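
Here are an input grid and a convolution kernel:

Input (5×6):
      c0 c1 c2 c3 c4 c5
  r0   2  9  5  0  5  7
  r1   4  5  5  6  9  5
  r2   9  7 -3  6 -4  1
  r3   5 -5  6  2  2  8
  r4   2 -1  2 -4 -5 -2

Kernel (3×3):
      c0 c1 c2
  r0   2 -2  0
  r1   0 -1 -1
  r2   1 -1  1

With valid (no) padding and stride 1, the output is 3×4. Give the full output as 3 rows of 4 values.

-25 13 -18 -13
10 -12 2 5
8 5 -21 9

Output[0,0]: The receptive field on the input at this output position is [2 9 5 / 4 5 5 / 9 7 -3]. Elementwise product with the kernel and sum: 2·2 + 9·-2 + 5·-1 + 5·-1 + 9·1 + 7·-1 + -3·1.
Output[0,1]: The receptive field on the input at this output position is [9 5 0 / 5 5 6 / 7 -3 6]. Elementwise product with the kernel and sum: 9·2 + 5·-2 + 5·-1 + 6·-1 + 7·1 + -3·-1 + 6·1.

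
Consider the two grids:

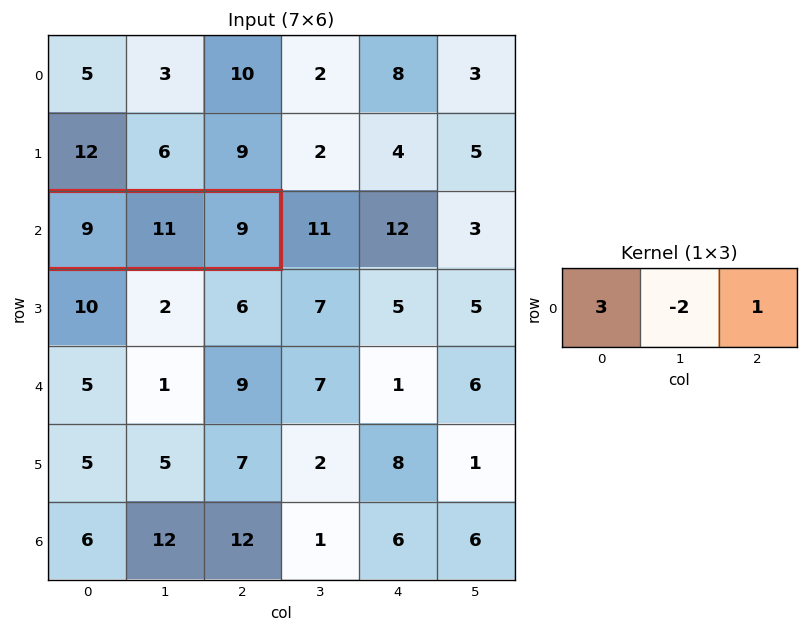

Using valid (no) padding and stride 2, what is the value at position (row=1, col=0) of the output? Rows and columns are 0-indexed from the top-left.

14

The receptive field on the input at this output position is [9 11 9]. Elementwise product with the kernel and sum: 9·3 + 11·-2 + 9·1.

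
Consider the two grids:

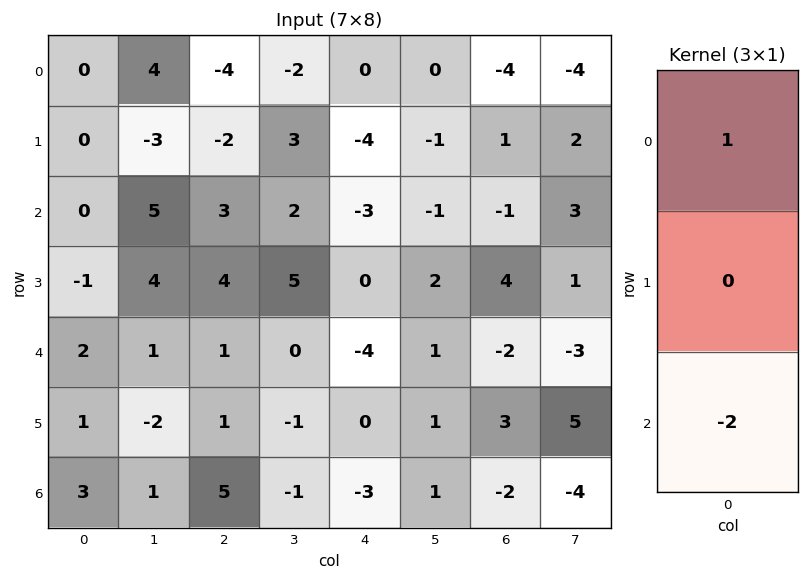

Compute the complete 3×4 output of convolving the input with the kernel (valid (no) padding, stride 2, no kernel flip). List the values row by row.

0 -10 6 -2
-4 1 5 3
-4 -9 2 2

Output[0,0]: The receptive field on the input at this output position is [0 / 0 / 0]. Elementwise product with the kernel and sum: 0·1 + 0·-2.
Output[0,1]: The receptive field on the input at this output position is [-4 / -2 / 3]. Elementwise product with the kernel and sum: -4·1 + 3·-2.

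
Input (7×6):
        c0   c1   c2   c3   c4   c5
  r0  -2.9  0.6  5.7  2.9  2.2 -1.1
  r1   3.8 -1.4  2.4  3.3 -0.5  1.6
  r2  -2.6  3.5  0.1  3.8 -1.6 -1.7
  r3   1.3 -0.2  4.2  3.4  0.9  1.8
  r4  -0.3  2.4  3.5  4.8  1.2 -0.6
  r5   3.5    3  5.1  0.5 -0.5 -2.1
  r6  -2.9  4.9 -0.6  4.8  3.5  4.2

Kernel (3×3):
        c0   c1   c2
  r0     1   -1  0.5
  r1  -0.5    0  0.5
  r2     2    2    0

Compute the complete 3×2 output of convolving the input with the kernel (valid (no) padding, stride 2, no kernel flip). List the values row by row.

Output[0,0]: The receptive field on the input at this output position is [-2.9 0.6 5.7 / 3.8 -1.4 2.4 / -2.6 3.5 0.1]. Elementwise product with the kernel and sum: -2.9·1 + 0.6·-1 + 5.7·0.5 + 3.8·-0.5 + 2.4·0.5 + -2.6·2 + 3.5·2.

0.45 10.25
-0.4 10.45
3.85 4.9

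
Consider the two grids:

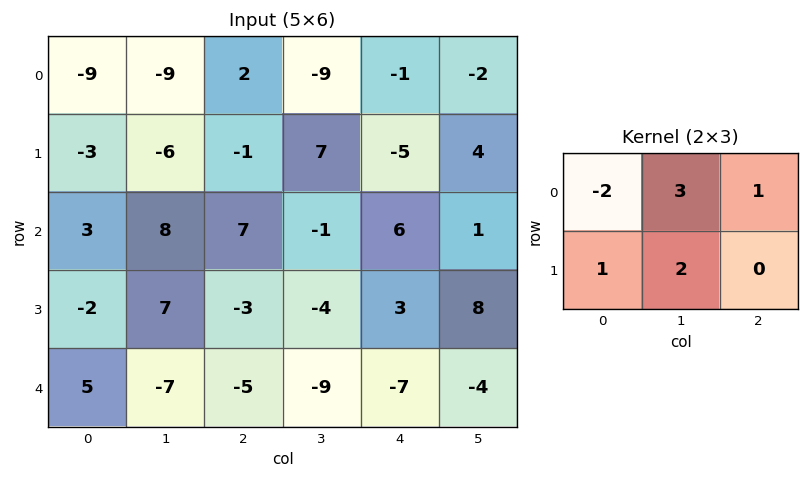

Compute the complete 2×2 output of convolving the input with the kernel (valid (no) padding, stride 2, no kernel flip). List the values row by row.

Output[0,0]: The receptive field on the input at this output position is [-9 -9 2 / -3 -6 -1]. Elementwise product with the kernel and sum: -9·-2 + -9·3 + 2·1 + -3·1 + -6·2.
Output[0,1]: The receptive field on the input at this output position is [2 -9 -1 / -1 7 -5]. Elementwise product with the kernel and sum: 2·-2 + -9·3 + -1·1 + -1·1 + 7·2.

-22 -19
37 -22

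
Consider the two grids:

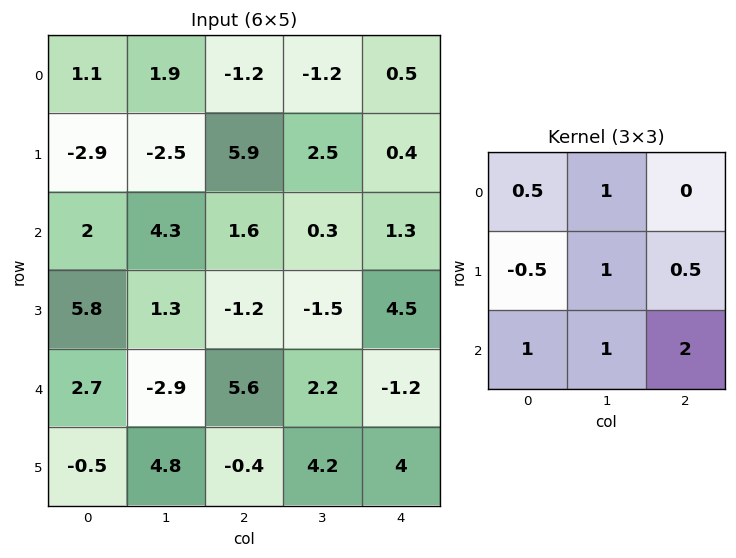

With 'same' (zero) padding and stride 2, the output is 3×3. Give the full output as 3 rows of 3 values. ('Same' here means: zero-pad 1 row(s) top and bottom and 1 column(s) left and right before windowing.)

Output[0,0]: The receptive field on the zero-padded input at this output position is [0 0 0 / 0 1.1 1.9 / 0 -2.9 -2.5]. Elementwise product with the kernel and sum: 0·0.5 + 0·1 + 0·-0.5 + 1.1·1 + 1.9·0.5 + 0·1 + -2.9·1 + -2.5·2.

-5.85 5.65 4
9.65 1.35 5.8
16.15 20.4 9.65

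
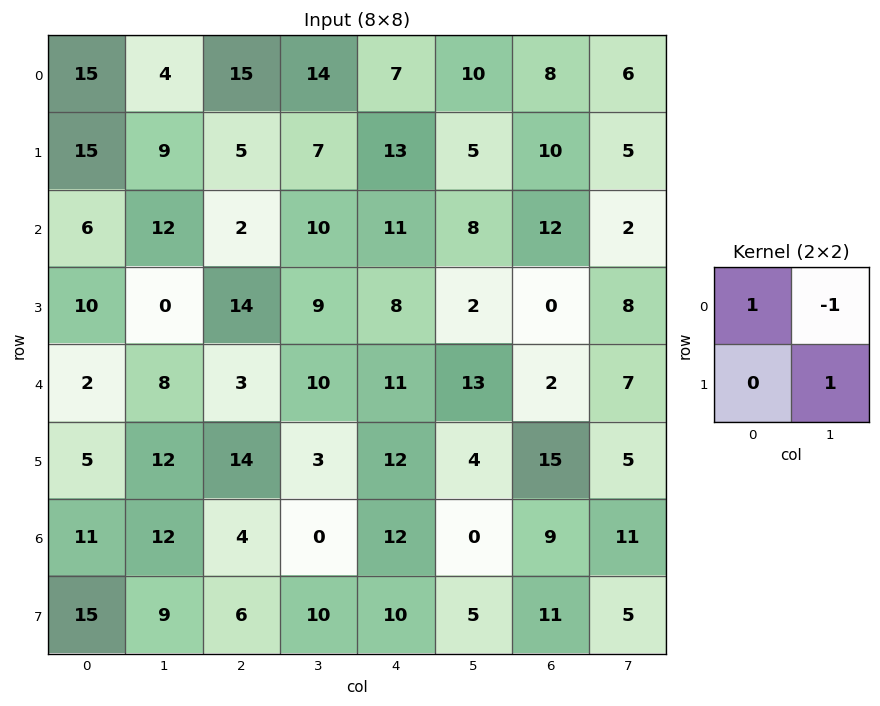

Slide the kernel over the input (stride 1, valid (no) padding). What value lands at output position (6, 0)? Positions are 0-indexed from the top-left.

The receptive field on the input at this output position is [11 12 / 15 9]. Elementwise product with the kernel and sum: 11·1 + 12·-1 + 9·1.

8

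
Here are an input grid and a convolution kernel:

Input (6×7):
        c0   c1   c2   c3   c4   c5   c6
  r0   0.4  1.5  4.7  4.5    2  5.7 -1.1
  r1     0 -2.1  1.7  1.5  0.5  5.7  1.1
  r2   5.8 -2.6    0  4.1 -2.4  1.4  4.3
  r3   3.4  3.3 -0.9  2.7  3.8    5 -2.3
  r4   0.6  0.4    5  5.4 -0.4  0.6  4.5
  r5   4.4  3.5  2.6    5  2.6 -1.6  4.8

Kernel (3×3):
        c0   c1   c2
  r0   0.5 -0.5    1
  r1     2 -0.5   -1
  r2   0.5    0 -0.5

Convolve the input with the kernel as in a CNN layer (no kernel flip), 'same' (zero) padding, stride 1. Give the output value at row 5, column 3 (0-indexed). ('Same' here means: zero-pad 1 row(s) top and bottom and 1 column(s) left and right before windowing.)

The receptive field on the zero-padded input at this output position is [5 5.4 -0.4 / 2.6 5 2.6 / 0 0 0]. Elementwise product with the kernel and sum: 5·0.5 + 5.4·-0.5 + -0.4·1 + 2.6·2 + 5·-0.5 + 2.6·-1 + 0·0.5 + 0·-0.5.

-0.5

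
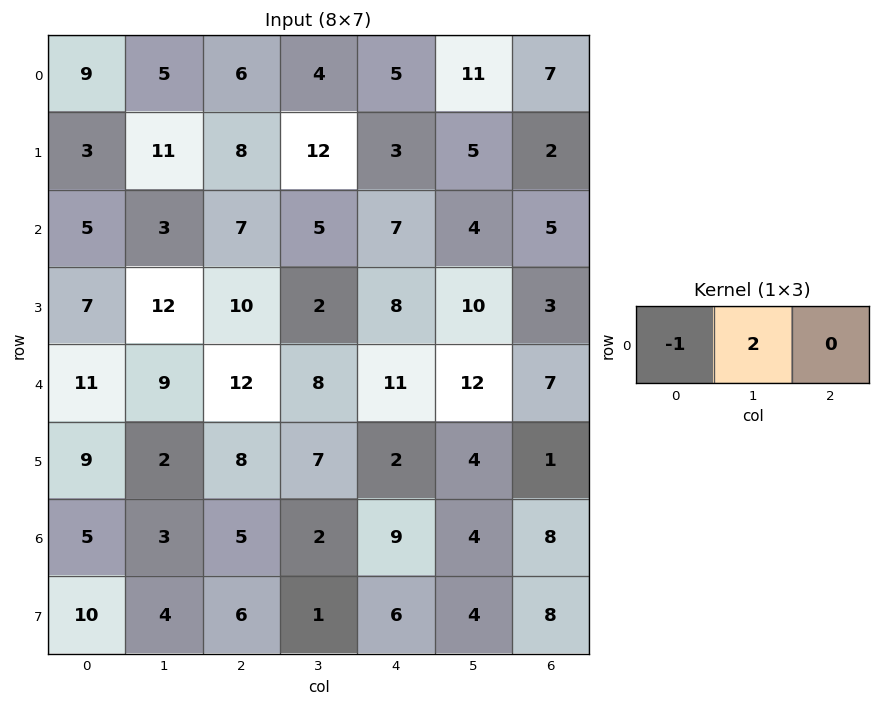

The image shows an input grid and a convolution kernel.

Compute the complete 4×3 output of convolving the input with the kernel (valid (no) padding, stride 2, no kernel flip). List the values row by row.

1 2 17
1 3 1
7 4 13
1 -1 -1

Output[0,0]: The receptive field on the input at this output position is [9 5 6]. Elementwise product with the kernel and sum: 9·-1 + 5·2.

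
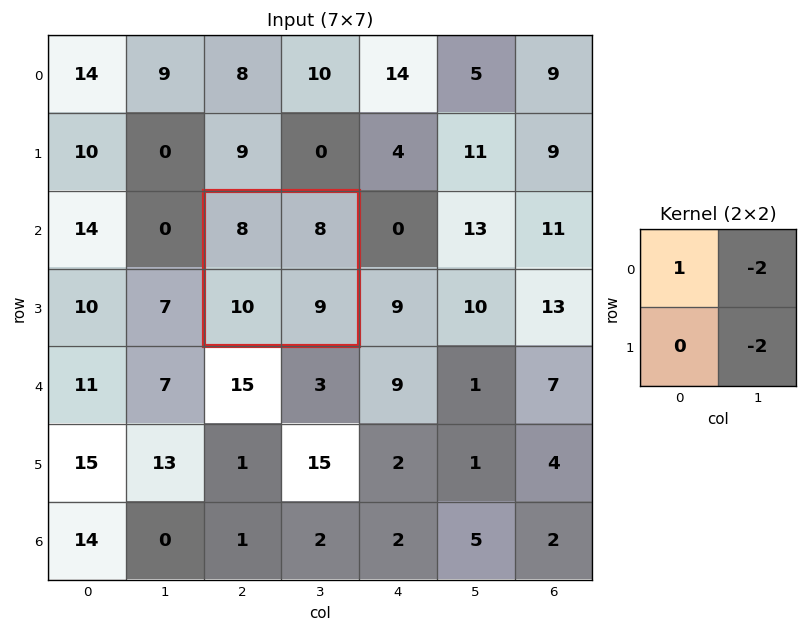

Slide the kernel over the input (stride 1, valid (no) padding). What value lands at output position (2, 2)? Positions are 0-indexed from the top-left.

The receptive field on the input at this output position is [8 8 / 10 9]. Elementwise product with the kernel and sum: 8·1 + 8·-2 + 9·-2.

-26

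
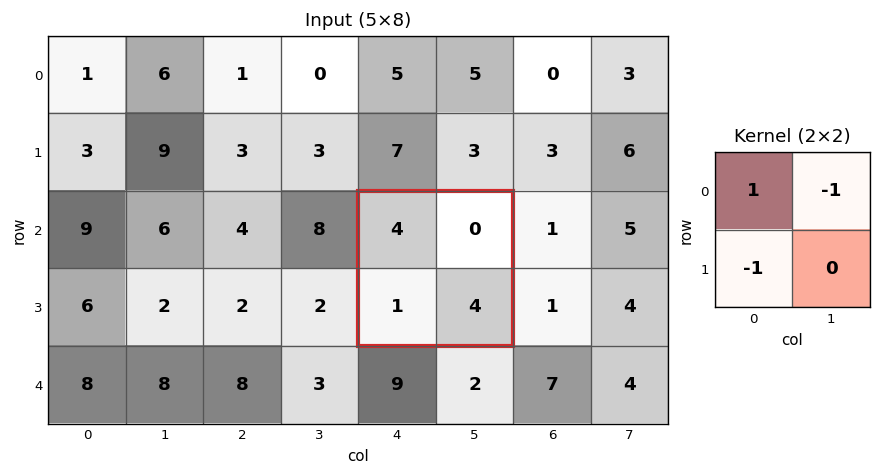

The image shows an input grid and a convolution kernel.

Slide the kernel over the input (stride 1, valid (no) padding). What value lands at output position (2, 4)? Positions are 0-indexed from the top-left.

3

The receptive field on the input at this output position is [4 0 / 1 4]. Elementwise product with the kernel and sum: 4·1 + 0·-1 + 1·-1.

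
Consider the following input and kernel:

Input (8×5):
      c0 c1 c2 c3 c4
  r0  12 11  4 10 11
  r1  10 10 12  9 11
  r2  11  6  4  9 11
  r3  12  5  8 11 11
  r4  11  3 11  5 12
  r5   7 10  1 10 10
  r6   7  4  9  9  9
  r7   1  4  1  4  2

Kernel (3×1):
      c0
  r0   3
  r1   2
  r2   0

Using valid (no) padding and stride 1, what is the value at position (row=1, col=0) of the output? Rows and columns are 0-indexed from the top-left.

52

The receptive field on the input at this output position is [10 / 11 / 12]. Elementwise product with the kernel and sum: 10·3 + 11·2.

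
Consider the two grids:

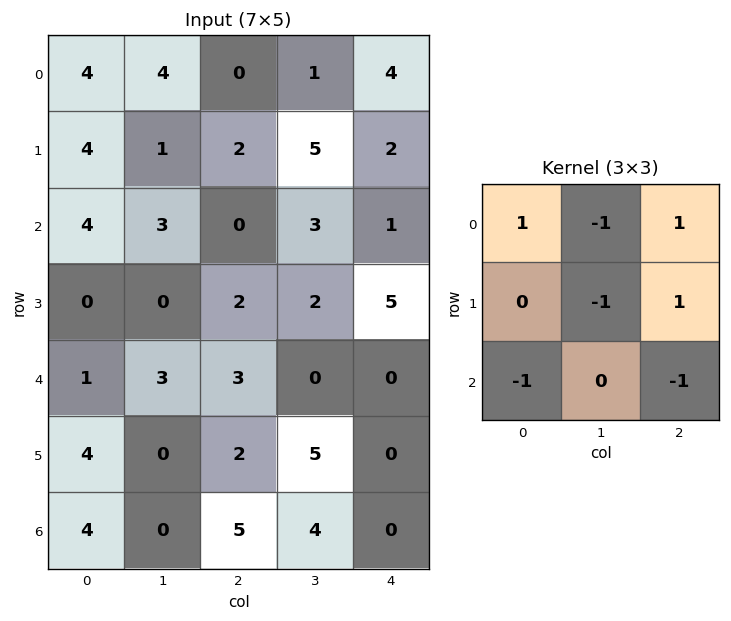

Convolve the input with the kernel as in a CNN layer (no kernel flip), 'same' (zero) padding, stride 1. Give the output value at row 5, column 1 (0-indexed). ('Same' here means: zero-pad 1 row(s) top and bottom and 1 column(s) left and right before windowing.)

The receptive field on the zero-padded input at this output position is [1 3 3 / 4 0 2 / 4 0 5]. Elementwise product with the kernel and sum: 1·1 + 3·-1 + 3·1 + 0·-1 + 2·1 + 4·-1 + 5·-1.

-6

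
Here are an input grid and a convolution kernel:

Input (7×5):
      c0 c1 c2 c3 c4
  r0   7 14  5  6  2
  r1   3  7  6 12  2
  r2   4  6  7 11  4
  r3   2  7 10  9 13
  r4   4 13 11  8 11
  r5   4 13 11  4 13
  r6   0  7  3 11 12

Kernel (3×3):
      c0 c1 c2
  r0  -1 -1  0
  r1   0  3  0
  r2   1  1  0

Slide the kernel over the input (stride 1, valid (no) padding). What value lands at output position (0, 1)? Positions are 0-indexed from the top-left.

The receptive field on the input at this output position is [14 5 6 / 7 6 12 / 6 7 11]. Elementwise product with the kernel and sum: 14·-1 + 5·-1 + 6·3 + 6·1 + 7·1.

12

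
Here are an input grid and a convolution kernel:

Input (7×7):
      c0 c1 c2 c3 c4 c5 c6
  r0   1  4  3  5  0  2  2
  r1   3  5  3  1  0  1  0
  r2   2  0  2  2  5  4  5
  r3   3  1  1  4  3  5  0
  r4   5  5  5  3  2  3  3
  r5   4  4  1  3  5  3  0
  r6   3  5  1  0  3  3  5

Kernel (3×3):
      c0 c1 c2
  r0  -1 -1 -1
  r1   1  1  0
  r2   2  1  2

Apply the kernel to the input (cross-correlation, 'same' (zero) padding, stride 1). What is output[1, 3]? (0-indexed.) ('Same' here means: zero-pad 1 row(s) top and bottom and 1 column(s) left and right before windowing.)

The receptive field on the zero-padded input at this output position is [3 5 0 / 3 1 0 / 2 2 5]. Elementwise product with the kernel and sum: 3·-1 + 5·-1 + 0·-1 + 3·1 + 1·1 + 2·2 + 2·1 + 5·2.

12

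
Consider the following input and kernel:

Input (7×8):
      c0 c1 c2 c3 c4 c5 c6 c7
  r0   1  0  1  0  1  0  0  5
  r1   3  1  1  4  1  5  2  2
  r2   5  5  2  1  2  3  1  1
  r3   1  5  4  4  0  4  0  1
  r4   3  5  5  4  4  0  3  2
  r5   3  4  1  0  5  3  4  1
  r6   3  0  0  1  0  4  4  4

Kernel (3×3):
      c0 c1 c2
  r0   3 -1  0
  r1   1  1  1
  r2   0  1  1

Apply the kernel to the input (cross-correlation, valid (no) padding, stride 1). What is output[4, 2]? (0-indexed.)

The receptive field on the input at this output position is [5 4 4 / 1 0 5 / 0 1 0]. Elementwise product with the kernel and sum: 5·3 + 4·-1 + 1·1 + 0·1 + 5·1 + 1·1 + 0·1.

18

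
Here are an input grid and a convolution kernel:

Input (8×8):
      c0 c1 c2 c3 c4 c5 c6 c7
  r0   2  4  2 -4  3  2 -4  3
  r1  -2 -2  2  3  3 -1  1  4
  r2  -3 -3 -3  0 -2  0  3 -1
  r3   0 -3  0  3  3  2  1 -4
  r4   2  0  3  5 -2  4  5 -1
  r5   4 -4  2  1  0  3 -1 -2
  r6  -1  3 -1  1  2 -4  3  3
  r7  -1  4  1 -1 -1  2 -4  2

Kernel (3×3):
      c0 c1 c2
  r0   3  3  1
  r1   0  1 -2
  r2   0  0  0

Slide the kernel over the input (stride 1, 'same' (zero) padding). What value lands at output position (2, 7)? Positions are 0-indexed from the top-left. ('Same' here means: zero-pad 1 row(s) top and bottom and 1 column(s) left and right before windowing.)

14

The receptive field on the zero-padded input at this output position is [1 4 0 / 3 -1 0 / 1 -4 0]. Elementwise product with the kernel and sum: 1·3 + 4·3 + 0·1 + -1·1 + 0·-2.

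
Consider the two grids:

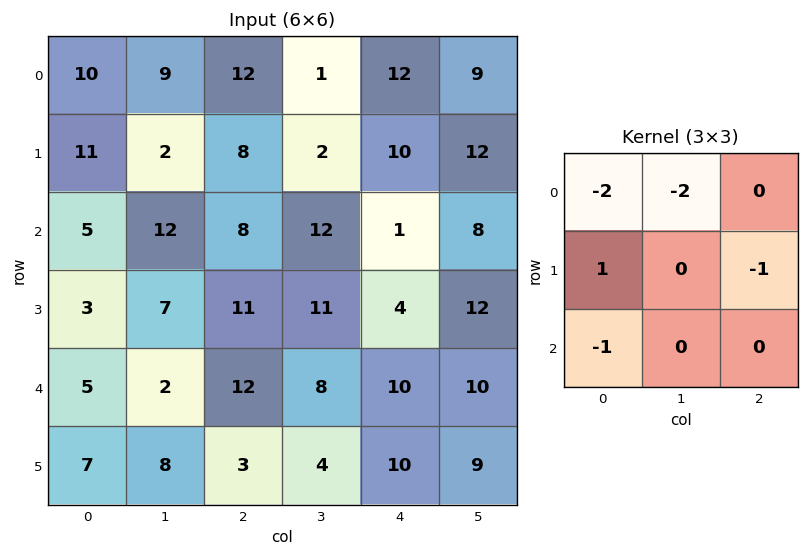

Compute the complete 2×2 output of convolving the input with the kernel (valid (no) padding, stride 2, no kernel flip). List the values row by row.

-40 -36
-47 -45

Output[0,0]: The receptive field on the input at this output position is [10 9 12 / 11 2 8 / 5 12 8]. Elementwise product with the kernel and sum: 10·-2 + 9·-2 + 11·1 + 8·-1 + 5·-1.
Output[0,1]: The receptive field on the input at this output position is [12 1 12 / 8 2 10 / 8 12 1]. Elementwise product with the kernel and sum: 12·-2 + 1·-2 + 8·1 + 10·-1 + 8·-1.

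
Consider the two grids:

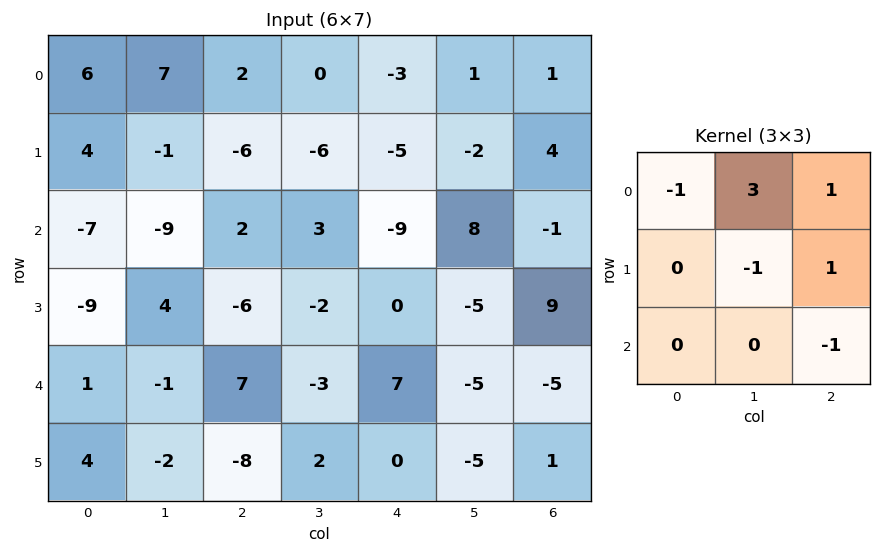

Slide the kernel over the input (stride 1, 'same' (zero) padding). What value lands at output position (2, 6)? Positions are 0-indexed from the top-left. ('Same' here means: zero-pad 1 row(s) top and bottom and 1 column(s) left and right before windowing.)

The receptive field on the zero-padded input at this output position is [-2 4 0 / 8 -1 0 / -5 9 0]. Elementwise product with the kernel and sum: -2·-1 + 4·3 + 0·1 + -1·-1 + 0·1 + 0·-1.

15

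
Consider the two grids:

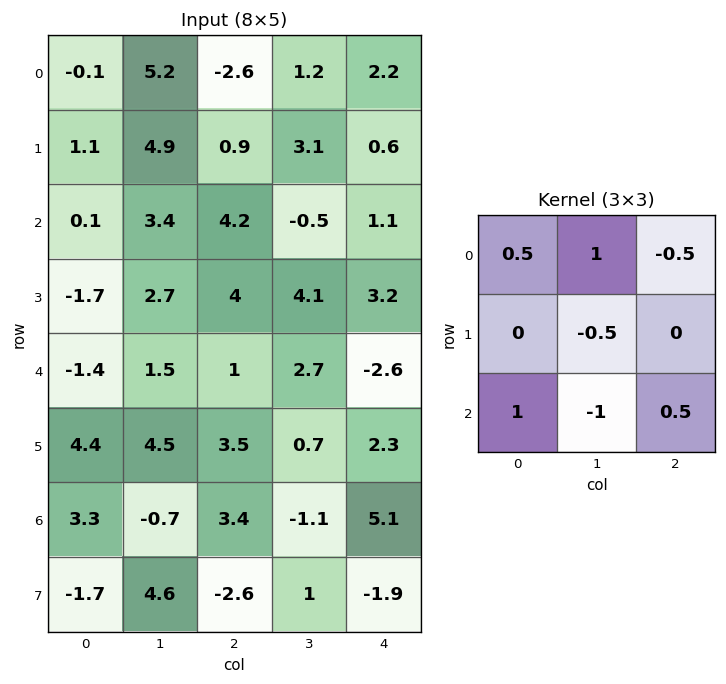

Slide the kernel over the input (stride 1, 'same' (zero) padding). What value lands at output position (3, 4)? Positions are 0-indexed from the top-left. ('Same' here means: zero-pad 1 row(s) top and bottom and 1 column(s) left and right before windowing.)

The receptive field on the zero-padded input at this output position is [-0.5 1.1 0 / 4.1 3.2 0 / 2.7 -2.6 0]. Elementwise product with the kernel and sum: -0.5·0.5 + 1.1·1 + 0·-0.5 + 3.2·-0.5 + 2.7·1 + -2.6·-1 + 0·0.5.

4.55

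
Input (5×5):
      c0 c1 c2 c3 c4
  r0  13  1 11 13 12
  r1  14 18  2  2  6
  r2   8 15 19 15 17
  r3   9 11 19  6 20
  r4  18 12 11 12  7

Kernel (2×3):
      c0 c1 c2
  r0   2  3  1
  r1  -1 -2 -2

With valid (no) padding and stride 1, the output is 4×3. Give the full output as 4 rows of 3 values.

-14 22 55
8 -39 -67
11 41 29
6 27 27

Output[0,0]: The receptive field on the input at this output position is [13 1 11 / 14 18 2]. Elementwise product with the kernel and sum: 13·2 + 1·3 + 11·1 + 14·-1 + 18·-2 + 2·-2.
Output[0,1]: The receptive field on the input at this output position is [1 11 13 / 18 2 2]. Elementwise product with the kernel and sum: 1·2 + 11·3 + 13·1 + 18·-1 + 2·-2 + 2·-2.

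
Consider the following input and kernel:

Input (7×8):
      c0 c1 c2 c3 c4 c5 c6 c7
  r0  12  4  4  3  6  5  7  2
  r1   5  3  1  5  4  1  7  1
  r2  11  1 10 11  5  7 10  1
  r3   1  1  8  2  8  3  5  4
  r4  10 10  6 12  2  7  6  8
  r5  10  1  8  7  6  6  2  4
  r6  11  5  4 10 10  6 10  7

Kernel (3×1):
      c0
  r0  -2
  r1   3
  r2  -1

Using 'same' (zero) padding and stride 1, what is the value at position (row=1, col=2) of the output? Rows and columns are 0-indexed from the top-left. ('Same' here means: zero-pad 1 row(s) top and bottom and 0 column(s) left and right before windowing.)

The receptive field on the zero-padded input at this output position is [4 / 1 / 10]. Elementwise product with the kernel and sum: 4·-2 + 1·3 + 10·-1.

-15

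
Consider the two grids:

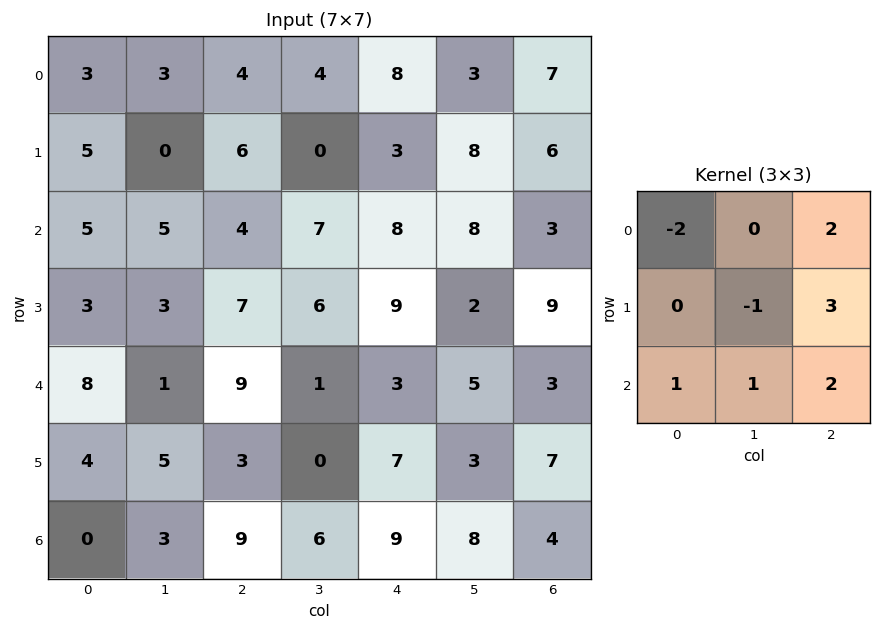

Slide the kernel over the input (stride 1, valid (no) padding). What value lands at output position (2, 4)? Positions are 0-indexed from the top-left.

29

The receptive field on the input at this output position is [8 8 3 / 9 2 9 / 3 5 3]. Elementwise product with the kernel and sum: 8·-2 + 3·2 + 2·-1 + 9·3 + 3·1 + 5·1 + 3·2.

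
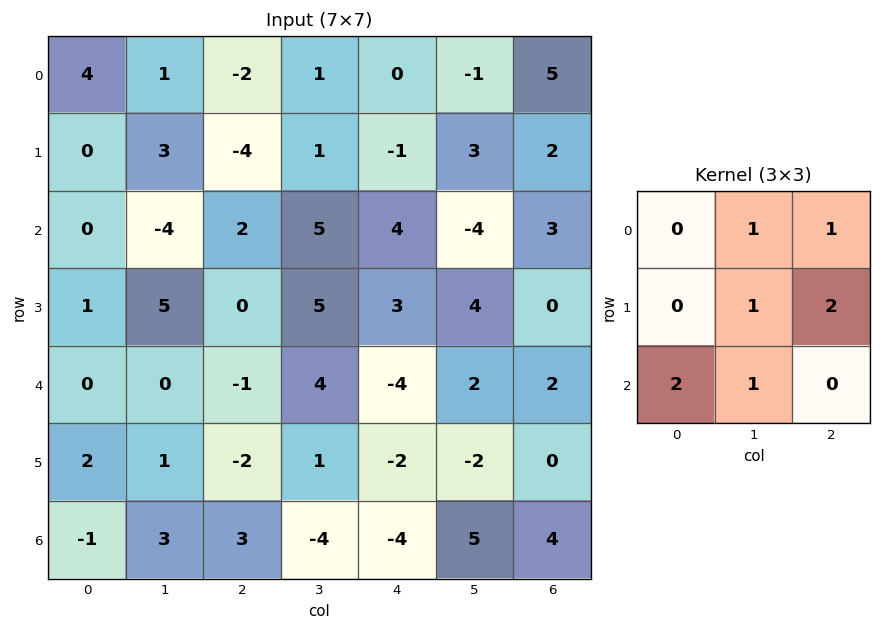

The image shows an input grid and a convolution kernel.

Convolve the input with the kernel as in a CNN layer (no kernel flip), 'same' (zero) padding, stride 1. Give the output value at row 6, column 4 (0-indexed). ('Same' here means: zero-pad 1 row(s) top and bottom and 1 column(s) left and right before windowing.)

The receptive field on the zero-padded input at this output position is [1 -2 -2 / -4 -4 5 / 0 0 0]. Elementwise product with the kernel and sum: -2·1 + -2·1 + -4·1 + 5·2 + 0·2 + 0·1.

2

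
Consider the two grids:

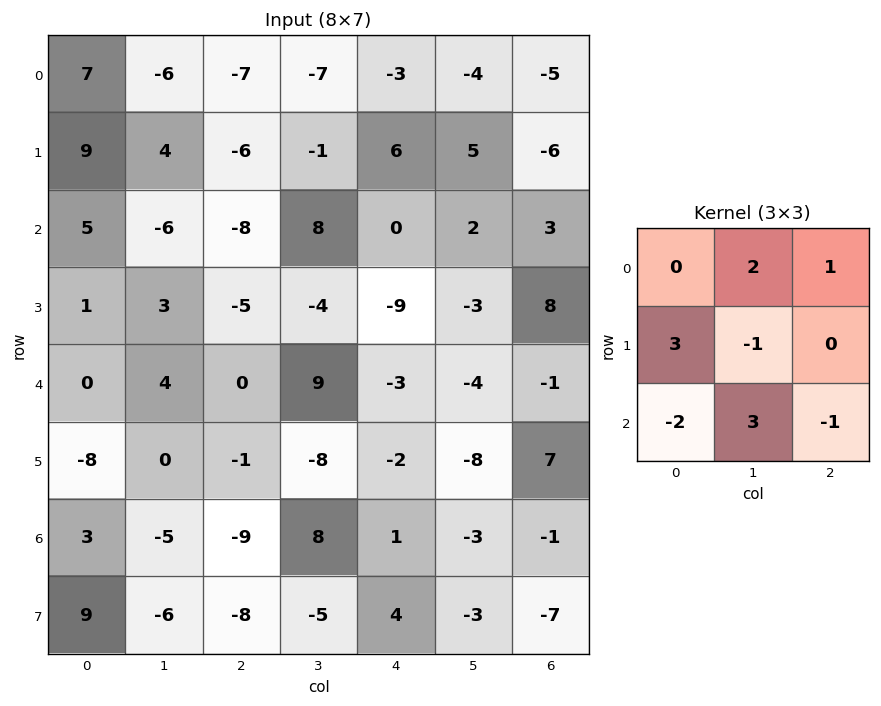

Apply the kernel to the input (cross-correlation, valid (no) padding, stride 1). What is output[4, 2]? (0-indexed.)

The receptive field on the input at this output position is [0 9 -3 / -1 -8 -2 / -9 8 1]. Elementwise product with the kernel and sum: 9·2 + -3·1 + -1·3 + -8·-1 + -9·-2 + 8·3 + 1·-1.

61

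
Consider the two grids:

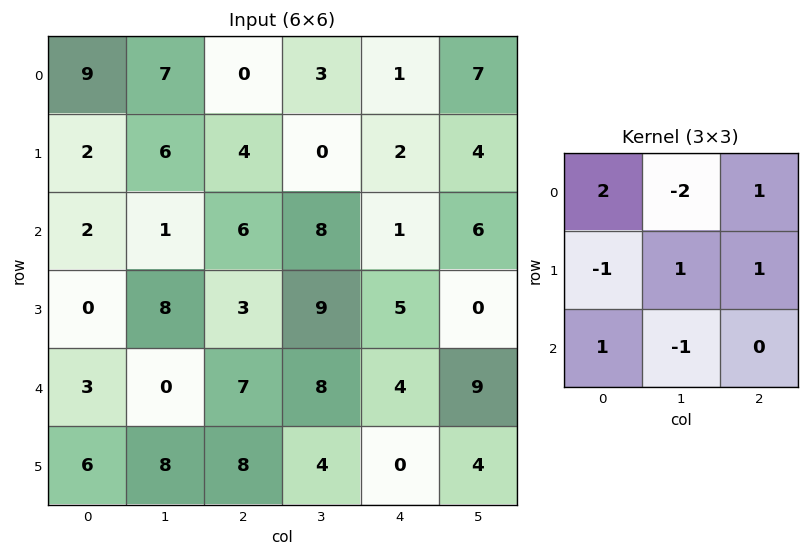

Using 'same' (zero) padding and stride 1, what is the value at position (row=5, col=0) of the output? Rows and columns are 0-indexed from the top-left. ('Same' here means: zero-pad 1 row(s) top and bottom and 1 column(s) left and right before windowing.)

The receptive field on the zero-padded input at this output position is [0 3 0 / 0 6 8 / 0 0 0]. Elementwise product with the kernel and sum: 0·2 + 3·-2 + 0·1 + 0·-1 + 6·1 + 8·1 + 0·1 + 0·-1.

8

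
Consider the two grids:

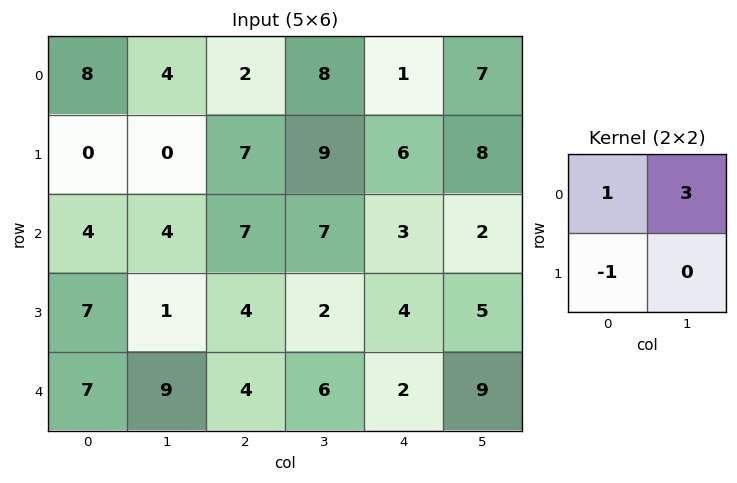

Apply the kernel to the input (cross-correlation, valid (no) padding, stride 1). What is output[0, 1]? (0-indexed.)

10

The receptive field on the input at this output position is [4 2 / 0 7]. Elementwise product with the kernel and sum: 4·1 + 2·3 + 0·-1.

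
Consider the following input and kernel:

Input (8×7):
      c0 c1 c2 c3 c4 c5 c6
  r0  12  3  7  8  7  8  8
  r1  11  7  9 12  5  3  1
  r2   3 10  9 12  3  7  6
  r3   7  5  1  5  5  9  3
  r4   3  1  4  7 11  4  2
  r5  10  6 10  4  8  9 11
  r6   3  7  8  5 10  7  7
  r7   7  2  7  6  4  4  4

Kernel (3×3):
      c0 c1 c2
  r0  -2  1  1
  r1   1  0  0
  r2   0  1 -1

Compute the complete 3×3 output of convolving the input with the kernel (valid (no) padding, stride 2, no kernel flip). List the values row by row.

-2 19 8
17 -6 14
8 15 -8

Output[0,0]: The receptive field on the input at this output position is [12 3 7 / 11 7 9 / 3 10 9]. Elementwise product with the kernel and sum: 12·-2 + 3·1 + 7·1 + 11·1 + 10·1 + 9·-1.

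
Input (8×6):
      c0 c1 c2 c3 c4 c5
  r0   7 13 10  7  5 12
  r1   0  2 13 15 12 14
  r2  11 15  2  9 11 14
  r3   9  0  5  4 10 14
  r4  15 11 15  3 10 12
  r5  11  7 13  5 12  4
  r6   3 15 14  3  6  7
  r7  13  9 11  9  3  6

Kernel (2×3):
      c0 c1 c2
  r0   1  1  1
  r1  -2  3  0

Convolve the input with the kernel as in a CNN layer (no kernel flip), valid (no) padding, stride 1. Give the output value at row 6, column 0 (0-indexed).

33

The receptive field on the input at this output position is [3 15 14 / 13 9 11]. Elementwise product with the kernel and sum: 3·1 + 15·1 + 14·1 + 13·-2 + 9·3.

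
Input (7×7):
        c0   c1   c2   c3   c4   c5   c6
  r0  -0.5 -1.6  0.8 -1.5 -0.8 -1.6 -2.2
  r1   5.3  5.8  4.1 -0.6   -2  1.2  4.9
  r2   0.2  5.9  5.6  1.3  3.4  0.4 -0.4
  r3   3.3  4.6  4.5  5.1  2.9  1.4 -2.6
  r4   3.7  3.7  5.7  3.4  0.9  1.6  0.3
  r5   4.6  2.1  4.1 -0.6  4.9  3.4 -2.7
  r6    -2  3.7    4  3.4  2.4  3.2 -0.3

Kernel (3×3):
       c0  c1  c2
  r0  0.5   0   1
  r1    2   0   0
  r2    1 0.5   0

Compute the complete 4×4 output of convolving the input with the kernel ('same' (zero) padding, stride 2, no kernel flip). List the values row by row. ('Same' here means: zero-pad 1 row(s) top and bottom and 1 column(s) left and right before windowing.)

2.65 4.65 -4.6 0.45
7.45 20.95 10.05 1.5
6.9 18.95 12.6 5.95
2.1 7.85 9.9 8.1

Output[0,0]: The receptive field on the zero-padded input at this output position is [0 0 0 / 0 -0.5 -1.6 / 0 5.3 5.8]. Elementwise product with the kernel and sum: 0·0.5 + 0·1 + 0·2 + 0·1 + 5.3·0.5.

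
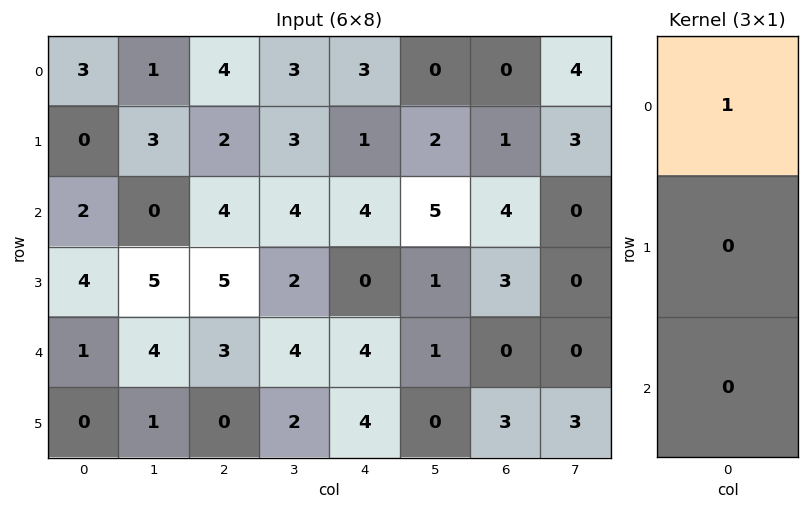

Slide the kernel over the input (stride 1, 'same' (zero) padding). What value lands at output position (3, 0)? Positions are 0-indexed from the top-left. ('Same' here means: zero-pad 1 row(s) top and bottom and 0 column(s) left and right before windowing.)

2

The receptive field on the zero-padded input at this output position is [2 / 4 / 1]. Elementwise product with the kernel and sum: 2·1.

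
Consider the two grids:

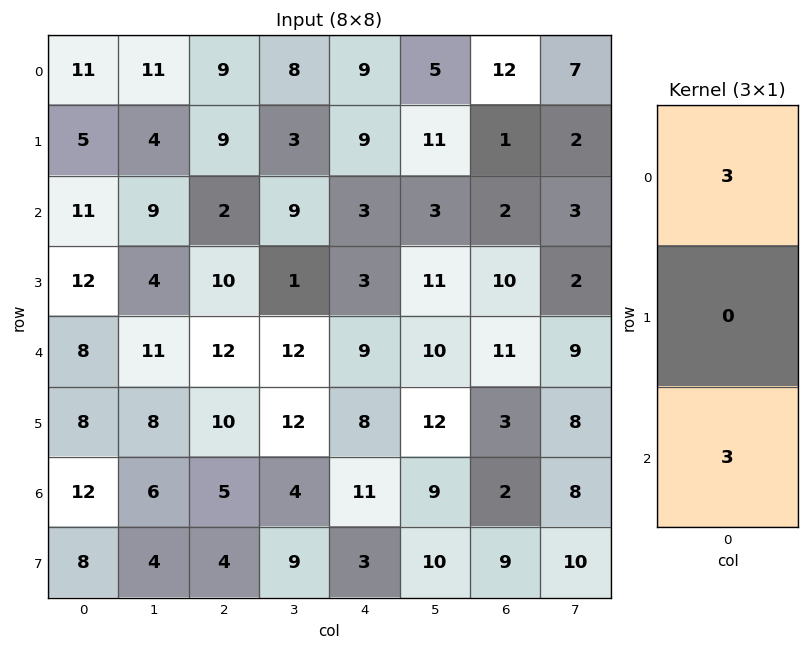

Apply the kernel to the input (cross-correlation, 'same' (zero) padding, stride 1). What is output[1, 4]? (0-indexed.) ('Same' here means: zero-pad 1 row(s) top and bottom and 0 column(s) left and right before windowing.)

36

The receptive field on the zero-padded input at this output position is [9 / 9 / 3]. Elementwise product with the kernel and sum: 9·3 + 3·3.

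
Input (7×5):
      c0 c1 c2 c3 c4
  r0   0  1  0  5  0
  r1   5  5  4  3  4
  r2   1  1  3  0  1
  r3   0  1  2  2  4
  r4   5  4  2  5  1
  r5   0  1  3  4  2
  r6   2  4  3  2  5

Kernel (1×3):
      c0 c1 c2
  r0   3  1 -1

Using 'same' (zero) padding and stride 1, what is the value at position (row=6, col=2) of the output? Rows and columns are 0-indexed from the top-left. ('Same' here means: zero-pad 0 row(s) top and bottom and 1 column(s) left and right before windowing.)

The receptive field on the zero-padded input at this output position is [4 3 2]. Elementwise product with the kernel and sum: 4·3 + 3·1 + 2·-1.

13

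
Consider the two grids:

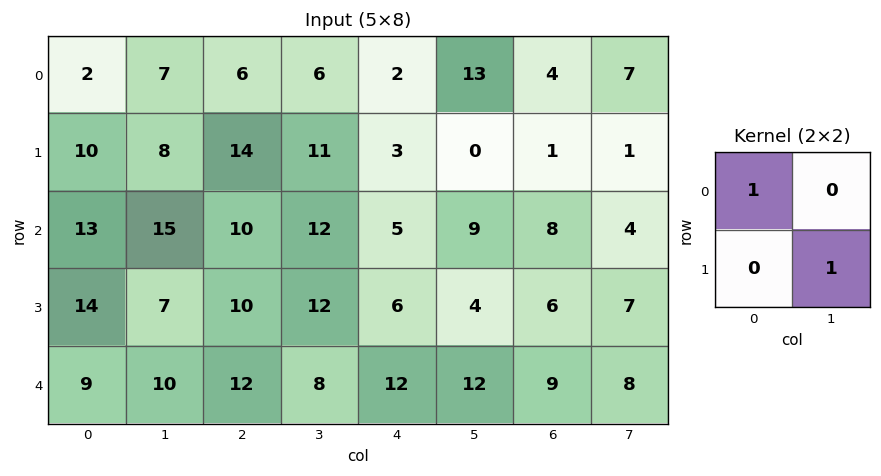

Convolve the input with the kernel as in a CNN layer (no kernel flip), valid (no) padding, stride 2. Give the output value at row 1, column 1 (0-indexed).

22

The receptive field on the input at this output position is [10 12 / 10 12]. Elementwise product with the kernel and sum: 10·1 + 12·1.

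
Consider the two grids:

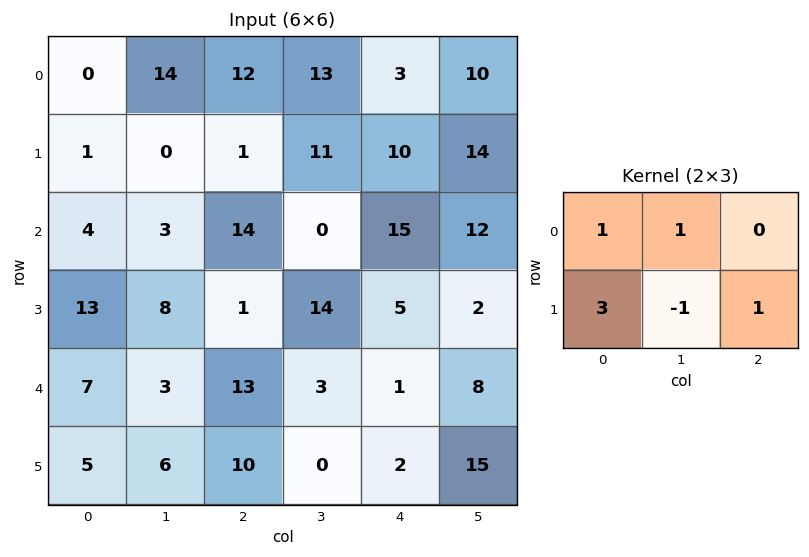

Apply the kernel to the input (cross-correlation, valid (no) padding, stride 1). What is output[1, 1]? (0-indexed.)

The receptive field on the input at this output position is [0 1 11 / 3 14 0]. Elementwise product with the kernel and sum: 0·1 + 1·1 + 3·3 + 14·-1 + 0·1.

-4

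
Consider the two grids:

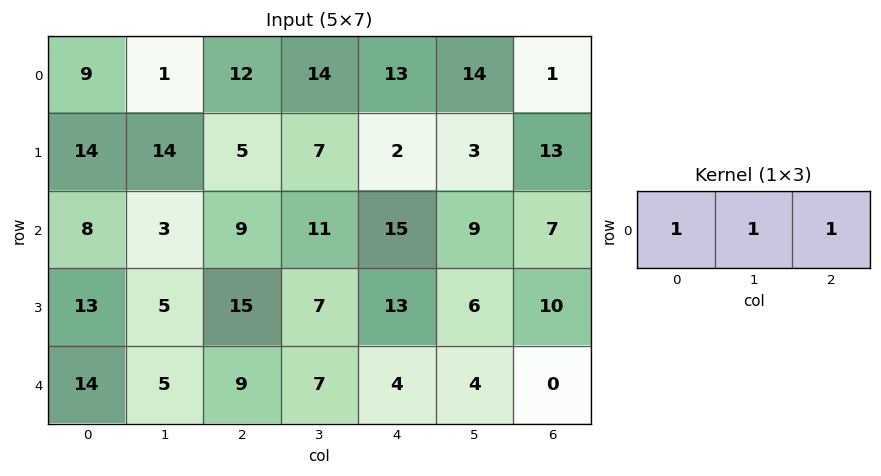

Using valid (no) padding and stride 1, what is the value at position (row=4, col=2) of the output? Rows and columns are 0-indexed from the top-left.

20

The receptive field on the input at this output position is [9 7 4]. Elementwise product with the kernel and sum: 9·1 + 7·1 + 4·1.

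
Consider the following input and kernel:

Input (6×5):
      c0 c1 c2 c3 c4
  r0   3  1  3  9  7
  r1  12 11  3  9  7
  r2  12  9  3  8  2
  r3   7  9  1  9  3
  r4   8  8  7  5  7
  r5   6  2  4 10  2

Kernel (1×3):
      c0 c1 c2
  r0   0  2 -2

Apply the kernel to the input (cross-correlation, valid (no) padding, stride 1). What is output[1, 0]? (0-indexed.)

The receptive field on the input at this output position is [12 11 3]. Elementwise product with the kernel and sum: 11·2 + 3·-2.

16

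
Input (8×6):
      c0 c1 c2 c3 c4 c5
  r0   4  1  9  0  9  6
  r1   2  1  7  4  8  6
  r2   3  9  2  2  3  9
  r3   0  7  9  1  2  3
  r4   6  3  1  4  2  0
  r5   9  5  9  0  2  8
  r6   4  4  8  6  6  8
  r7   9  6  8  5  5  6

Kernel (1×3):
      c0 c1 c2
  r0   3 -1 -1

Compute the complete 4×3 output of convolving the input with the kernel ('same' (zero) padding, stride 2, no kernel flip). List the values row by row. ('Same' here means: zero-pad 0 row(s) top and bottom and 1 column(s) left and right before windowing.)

-5 -6 -15
-12 23 -6
-9 4 10
-8 -2 4

Output[0,0]: The receptive field on the zero-padded input at this output position is [0 4 1]. Elementwise product with the kernel and sum: 0·3 + 4·-1 + 1·-1.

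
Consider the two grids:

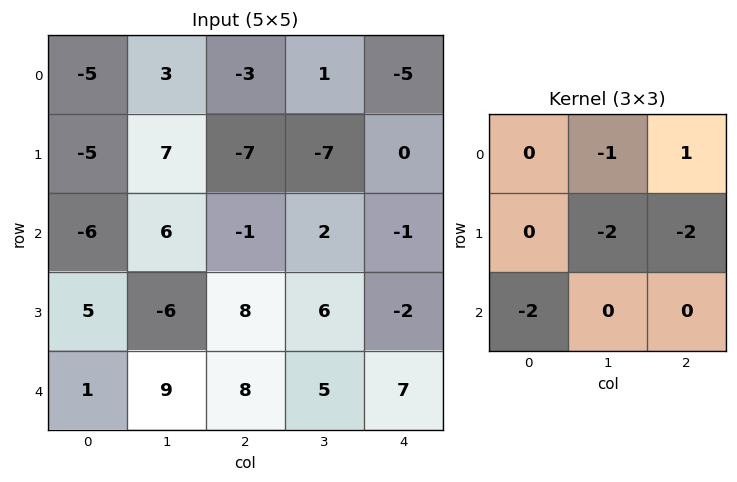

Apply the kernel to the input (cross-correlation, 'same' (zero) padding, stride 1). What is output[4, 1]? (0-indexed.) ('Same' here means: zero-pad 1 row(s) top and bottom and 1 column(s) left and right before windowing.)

-20

The receptive field on the zero-padded input at this output position is [5 -6 8 / 1 9 8 / 0 0 0]. Elementwise product with the kernel and sum: -6·-1 + 8·1 + 9·-2 + 8·-2 + 0·-2.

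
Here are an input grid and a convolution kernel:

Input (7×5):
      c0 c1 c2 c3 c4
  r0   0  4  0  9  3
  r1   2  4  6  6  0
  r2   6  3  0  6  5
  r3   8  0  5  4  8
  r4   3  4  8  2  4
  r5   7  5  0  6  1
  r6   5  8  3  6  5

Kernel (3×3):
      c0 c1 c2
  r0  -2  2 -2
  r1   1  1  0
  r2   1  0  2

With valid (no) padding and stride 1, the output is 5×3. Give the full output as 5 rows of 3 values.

20 -1 34
19 3 27
21 -5 27
-12 31 -6
9 29 -1

Output[0,0]: The receptive field on the input at this output position is [0 4 0 / 2 4 6 / 6 3 0]. Elementwise product with the kernel and sum: 0·-2 + 4·2 + 0·-2 + 2·1 + 4·1 + 6·1 + 0·2.
Output[0,1]: The receptive field on the input at this output position is [4 0 9 / 4 6 6 / 3 0 6]. Elementwise product with the kernel and sum: 4·-2 + 0·2 + 9·-2 + 4·1 + 6·1 + 3·1 + 6·2.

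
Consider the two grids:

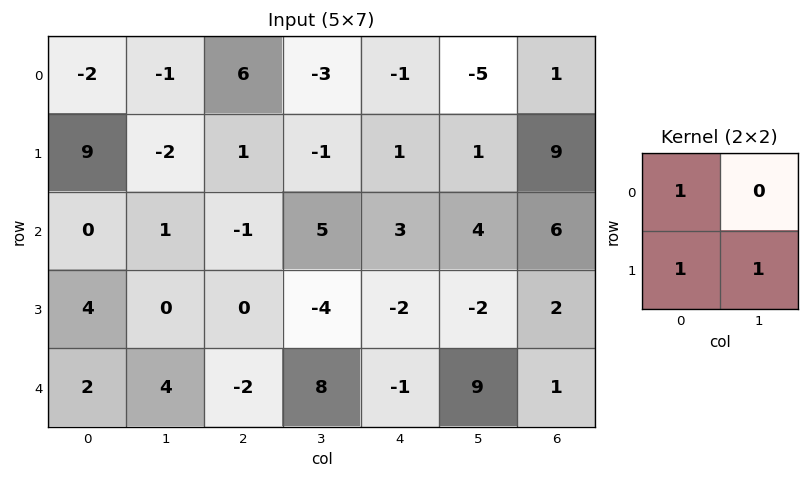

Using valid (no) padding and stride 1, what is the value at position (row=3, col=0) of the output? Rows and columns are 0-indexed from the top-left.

10

The receptive field on the input at this output position is [4 0 / 2 4]. Elementwise product with the kernel and sum: 4·1 + 2·1 + 4·1.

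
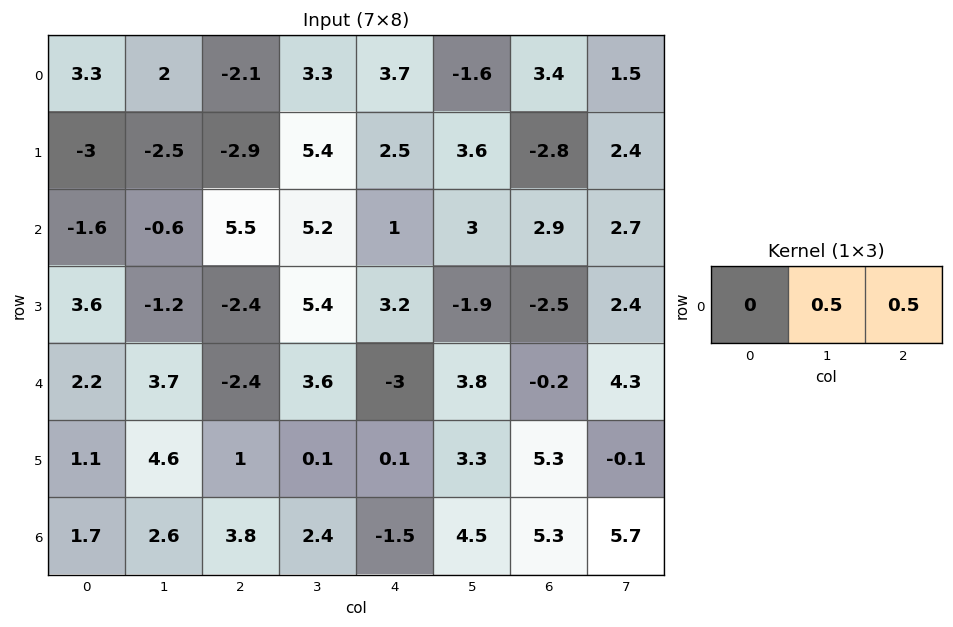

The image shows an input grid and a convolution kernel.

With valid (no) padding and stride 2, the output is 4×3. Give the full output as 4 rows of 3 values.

Output[0,0]: The receptive field on the input at this output position is [3.3 2 -2.1]. Elementwise product with the kernel and sum: 2·0.5 + -2.1·0.5.
Output[0,1]: The receptive field on the input at this output position is [-2.1 3.3 3.7]. Elementwise product with the kernel and sum: 3.3·0.5 + 3.7·0.5.

-0.05 3.5 0.9
2.45 3.1 2.95
0.65 0.3 1.8
3.2 0.45 4.9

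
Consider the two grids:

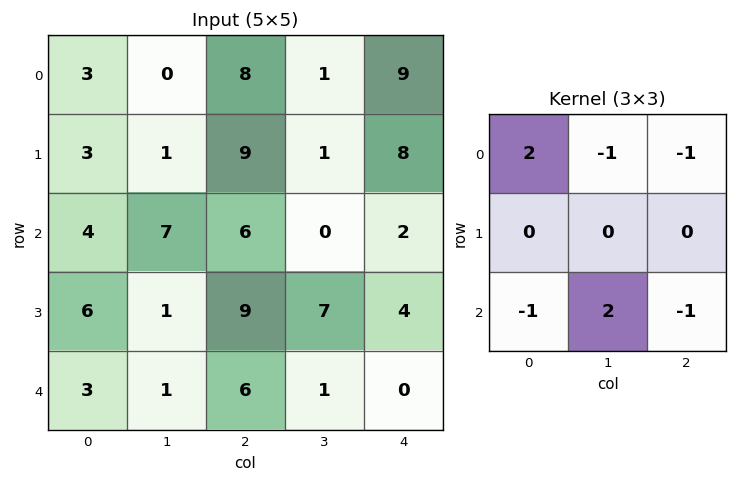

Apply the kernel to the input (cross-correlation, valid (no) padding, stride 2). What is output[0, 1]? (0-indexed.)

The receptive field on the input at this output position is [8 1 9 / 9 1 8 / 6 0 2]. Elementwise product with the kernel and sum: 8·2 + 1·-1 + 9·-1 + 6·-1 + 0·2 + 2·-1.

-2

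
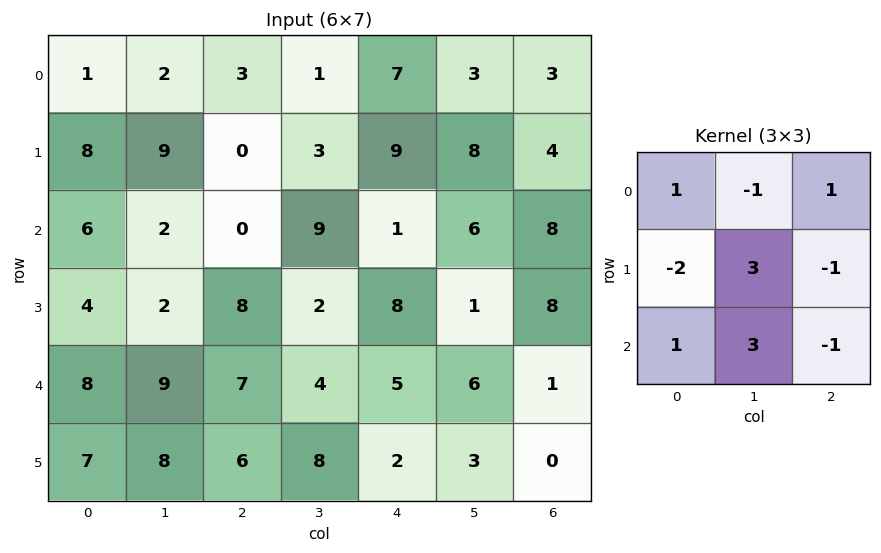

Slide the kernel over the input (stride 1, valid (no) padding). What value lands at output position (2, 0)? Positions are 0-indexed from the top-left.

The receptive field on the input at this output position is [6 2 0 / 4 2 8 / 8 9 7]. Elementwise product with the kernel and sum: 6·1 + 2·-1 + 0·1 + 4·-2 + 2·3 + 8·-1 + 8·1 + 9·3 + 7·-1.

22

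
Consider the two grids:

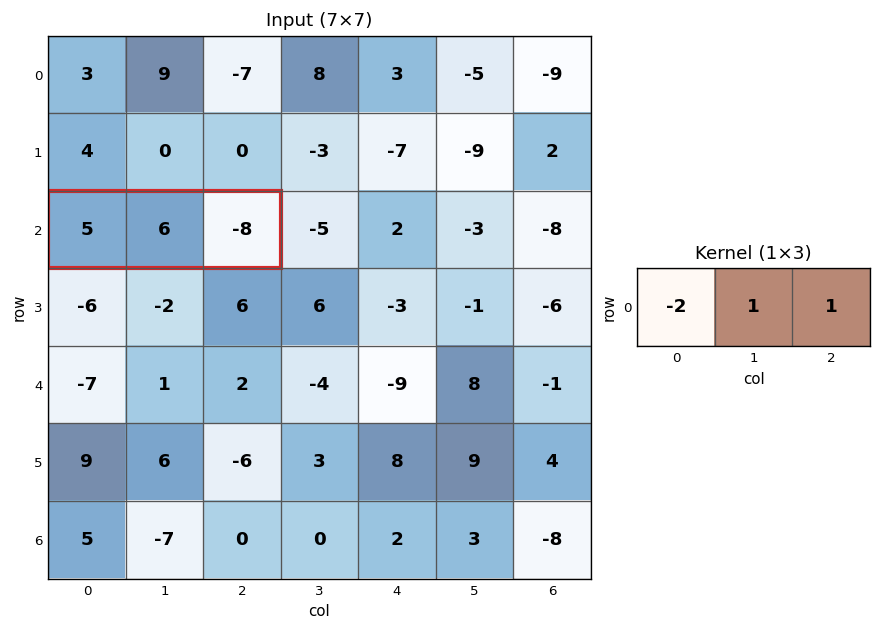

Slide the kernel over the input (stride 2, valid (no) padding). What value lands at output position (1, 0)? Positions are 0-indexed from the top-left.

The receptive field on the input at this output position is [5 6 -8]. Elementwise product with the kernel and sum: 5·-2 + 6·1 + -8·1.

-12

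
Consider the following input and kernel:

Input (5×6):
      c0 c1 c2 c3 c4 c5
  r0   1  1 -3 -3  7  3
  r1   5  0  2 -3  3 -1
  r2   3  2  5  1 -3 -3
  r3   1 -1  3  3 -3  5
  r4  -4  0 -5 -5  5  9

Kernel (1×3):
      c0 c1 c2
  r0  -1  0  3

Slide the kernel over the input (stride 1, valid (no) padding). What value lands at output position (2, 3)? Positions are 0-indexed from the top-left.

-10

The receptive field on the input at this output position is [1 -3 -3]. Elementwise product with the kernel and sum: 1·-1 + -3·3.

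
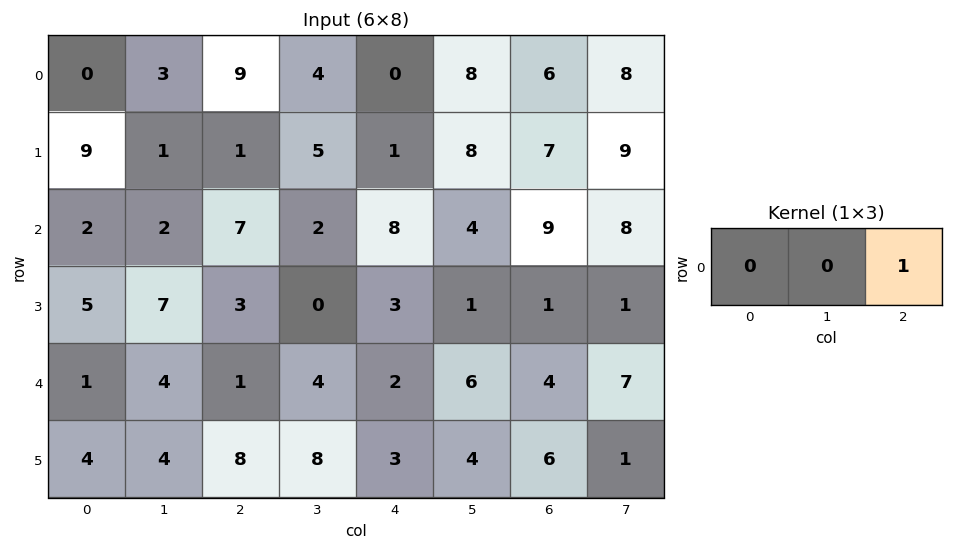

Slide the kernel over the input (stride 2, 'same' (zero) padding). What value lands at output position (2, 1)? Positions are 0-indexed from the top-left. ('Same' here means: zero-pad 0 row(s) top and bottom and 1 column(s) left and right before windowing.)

4

The receptive field on the zero-padded input at this output position is [4 1 4]. Elementwise product with the kernel and sum: 4·1.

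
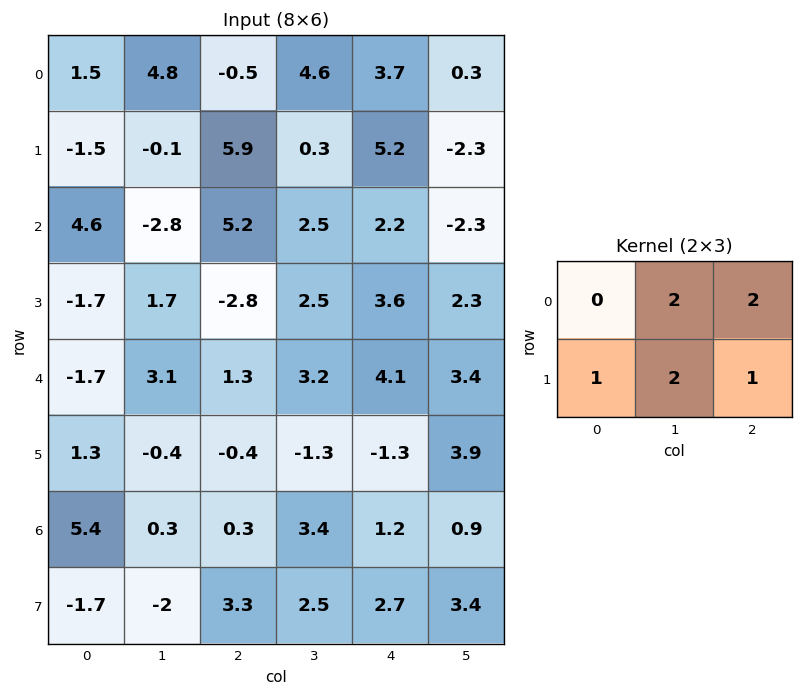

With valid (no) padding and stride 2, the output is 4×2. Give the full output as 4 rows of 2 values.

12.8 28.3
3.7 15.2
8.9 10.3
-1.2 20.2

Output[0,0]: The receptive field on the input at this output position is [1.5 4.8 -0.5 / -1.5 -0.1 5.9]. Elementwise product with the kernel and sum: 4.8·2 + -0.5·2 + -1.5·1 + -0.1·2 + 5.9·1.
Output[0,1]: The receptive field on the input at this output position is [-0.5 4.6 3.7 / 5.9 0.3 5.2]. Elementwise product with the kernel and sum: 4.6·2 + 3.7·2 + 5.9·1 + 0.3·2 + 5.2·1.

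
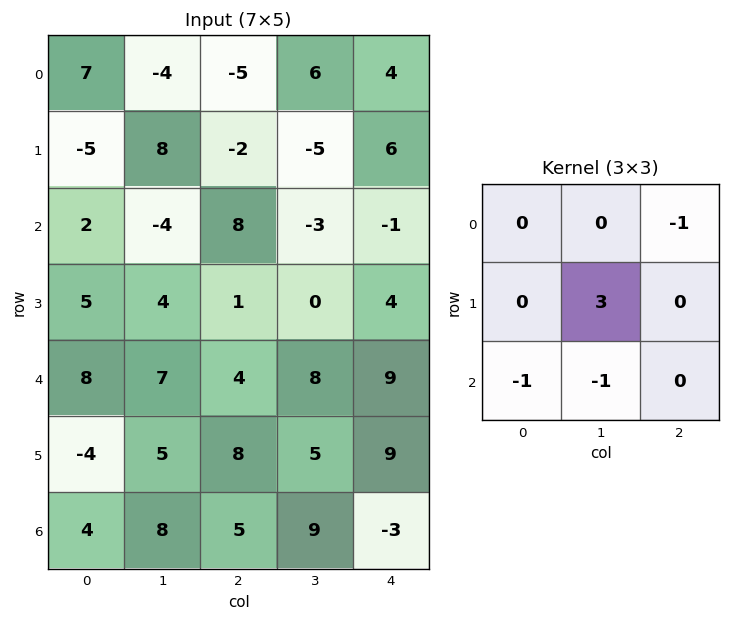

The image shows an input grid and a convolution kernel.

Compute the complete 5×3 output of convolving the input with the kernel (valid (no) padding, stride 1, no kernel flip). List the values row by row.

31 -16 -24
-19 24 -16
-11 -5 -11
19 -1 7
-1 3 -8

Output[0,0]: The receptive field on the input at this output position is [7 -4 -5 / -5 8 -2 / 2 -4 8]. Elementwise product with the kernel and sum: -5·-1 + 8·3 + 2·-1 + -4·-1.
Output[0,1]: The receptive field on the input at this output position is [-4 -5 6 / 8 -2 -5 / -4 8 -3]. Elementwise product with the kernel and sum: 6·-1 + -2·3 + -4·-1 + 8·-1.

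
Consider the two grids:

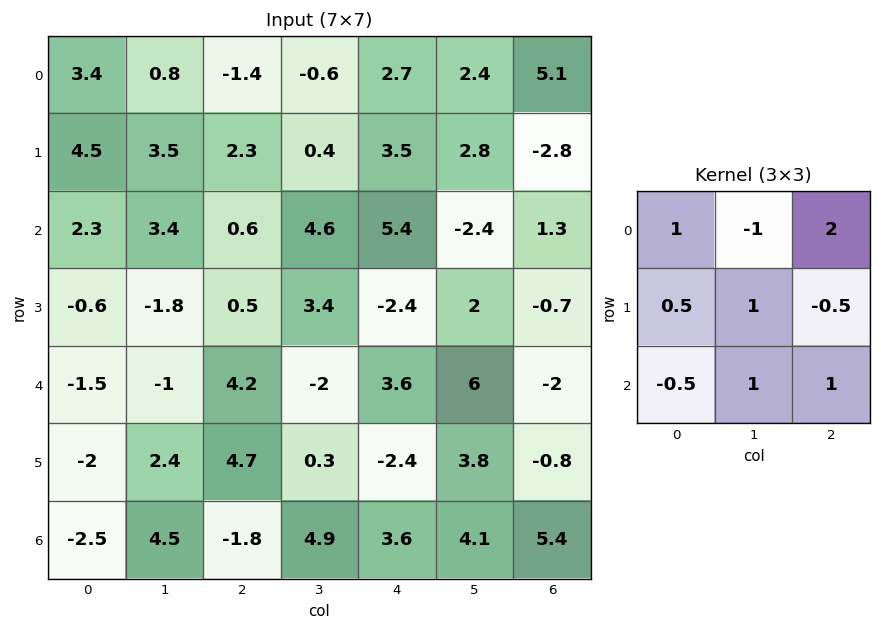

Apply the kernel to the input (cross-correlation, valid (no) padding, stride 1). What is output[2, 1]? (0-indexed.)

The receptive field on the input at this output position is [3.4 0.6 4.6 / -1.8 0.5 3.4 / -1 4.2 -2]. Elementwise product with the kernel and sum: 3.4·1 + 0.6·-1 + 4.6·2 + -1.8·0.5 + 0.5·1 + 3.4·-0.5 + -1·-0.5 + 4.2·1 + -2·1.

12.6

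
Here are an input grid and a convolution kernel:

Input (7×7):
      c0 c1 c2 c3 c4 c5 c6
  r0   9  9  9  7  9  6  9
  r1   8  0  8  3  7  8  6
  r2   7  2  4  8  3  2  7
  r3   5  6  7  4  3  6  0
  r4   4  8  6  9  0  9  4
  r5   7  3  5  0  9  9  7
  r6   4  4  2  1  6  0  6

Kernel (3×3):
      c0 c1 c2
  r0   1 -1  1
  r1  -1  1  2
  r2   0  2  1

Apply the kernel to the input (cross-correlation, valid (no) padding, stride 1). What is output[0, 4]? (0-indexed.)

The receptive field on the input at this output position is [9 6 9 / 7 8 6 / 3 2 7]. Elementwise product with the kernel and sum: 9·1 + 6·-1 + 9·1 + 7·-1 + 8·1 + 6·2 + 2·2 + 7·1.

36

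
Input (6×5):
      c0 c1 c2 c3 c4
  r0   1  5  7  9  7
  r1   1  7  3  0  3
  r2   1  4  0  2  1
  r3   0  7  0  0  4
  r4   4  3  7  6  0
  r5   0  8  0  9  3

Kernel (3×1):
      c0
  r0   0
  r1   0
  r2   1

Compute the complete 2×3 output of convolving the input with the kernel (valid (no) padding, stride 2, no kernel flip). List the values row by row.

1 0 1
4 7 0

Output[0,0]: The receptive field on the input at this output position is [1 / 1 / 1]. Elementwise product with the kernel and sum: 1·1.
Output[0,1]: The receptive field on the input at this output position is [7 / 3 / 0]. Elementwise product with the kernel and sum: 0·1.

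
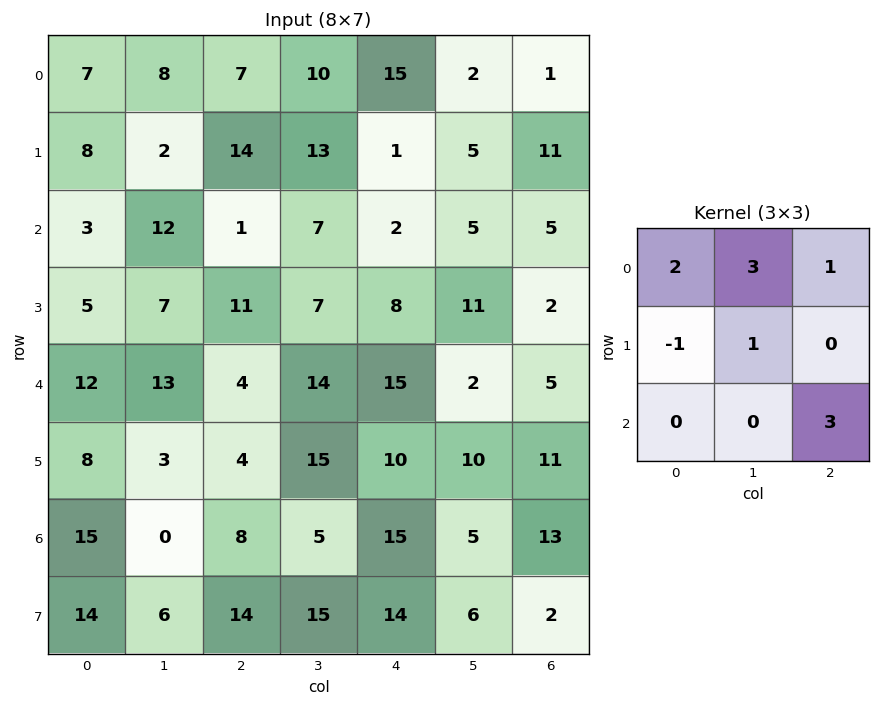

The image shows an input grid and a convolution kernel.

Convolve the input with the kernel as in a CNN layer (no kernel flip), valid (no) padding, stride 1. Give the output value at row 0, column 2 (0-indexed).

The receptive field on the input at this output position is [7 10 15 / 14 13 1 / 1 7 2]. Elementwise product with the kernel and sum: 7·2 + 10·3 + 15·1 + 14·-1 + 13·1 + 2·3.

64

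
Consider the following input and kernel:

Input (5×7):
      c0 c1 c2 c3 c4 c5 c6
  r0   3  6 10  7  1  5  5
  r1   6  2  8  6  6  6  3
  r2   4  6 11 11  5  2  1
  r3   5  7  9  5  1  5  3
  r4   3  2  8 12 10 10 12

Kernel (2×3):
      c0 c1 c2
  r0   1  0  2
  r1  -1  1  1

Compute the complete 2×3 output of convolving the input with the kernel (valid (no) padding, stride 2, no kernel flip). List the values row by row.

27 16 14
37 18 14

Output[0,0]: The receptive field on the input at this output position is [3 6 10 / 6 2 8]. Elementwise product with the kernel and sum: 3·1 + 10·2 + 6·-1 + 2·1 + 8·1.
Output[0,1]: The receptive field on the input at this output position is [10 7 1 / 8 6 6]. Elementwise product with the kernel and sum: 10·1 + 1·2 + 8·-1 + 6·1 + 6·1.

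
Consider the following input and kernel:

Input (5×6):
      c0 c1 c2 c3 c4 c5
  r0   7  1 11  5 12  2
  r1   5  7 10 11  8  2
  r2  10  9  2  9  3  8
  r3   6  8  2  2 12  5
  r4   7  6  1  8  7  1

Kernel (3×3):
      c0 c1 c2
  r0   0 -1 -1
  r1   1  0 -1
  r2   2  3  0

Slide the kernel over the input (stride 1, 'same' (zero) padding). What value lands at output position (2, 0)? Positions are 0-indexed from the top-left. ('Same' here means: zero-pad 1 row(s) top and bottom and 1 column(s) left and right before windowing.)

-3

The receptive field on the zero-padded input at this output position is [0 5 7 / 0 10 9 / 0 6 8]. Elementwise product with the kernel and sum: 5·-1 + 7·-1 + 0·1 + 9·-1 + 0·2 + 6·3.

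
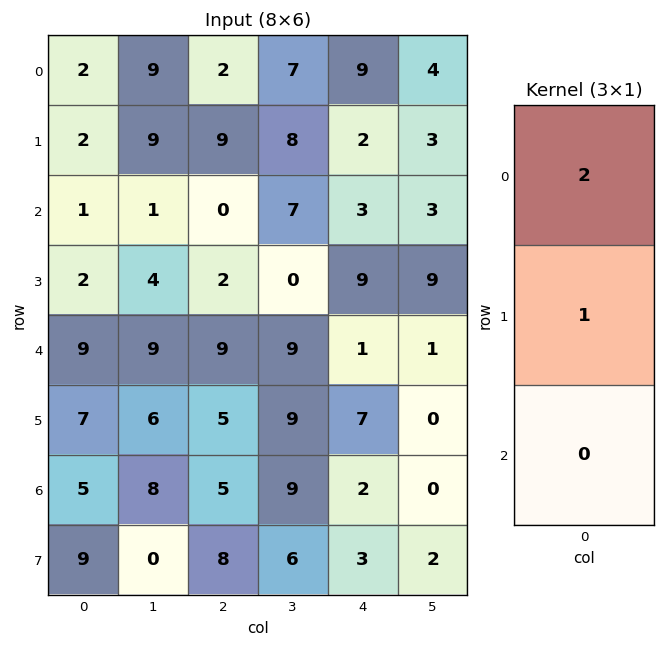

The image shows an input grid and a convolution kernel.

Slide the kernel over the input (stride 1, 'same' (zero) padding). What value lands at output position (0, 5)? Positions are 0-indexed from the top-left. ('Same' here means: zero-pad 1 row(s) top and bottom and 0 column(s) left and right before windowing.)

The receptive field on the zero-padded input at this output position is [0 / 4 / 3]. Elementwise product with the kernel and sum: 0·2 + 4·1.

4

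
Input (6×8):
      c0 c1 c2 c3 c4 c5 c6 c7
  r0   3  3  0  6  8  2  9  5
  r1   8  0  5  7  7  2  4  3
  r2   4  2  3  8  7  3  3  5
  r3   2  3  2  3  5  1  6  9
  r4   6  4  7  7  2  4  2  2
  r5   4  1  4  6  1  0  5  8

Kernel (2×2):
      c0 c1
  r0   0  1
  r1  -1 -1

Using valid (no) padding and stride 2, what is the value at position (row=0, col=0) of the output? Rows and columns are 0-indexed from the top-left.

-5

The receptive field on the input at this output position is [3 3 / 8 0]. Elementwise product with the kernel and sum: 3·1 + 8·-1 + 0·-1.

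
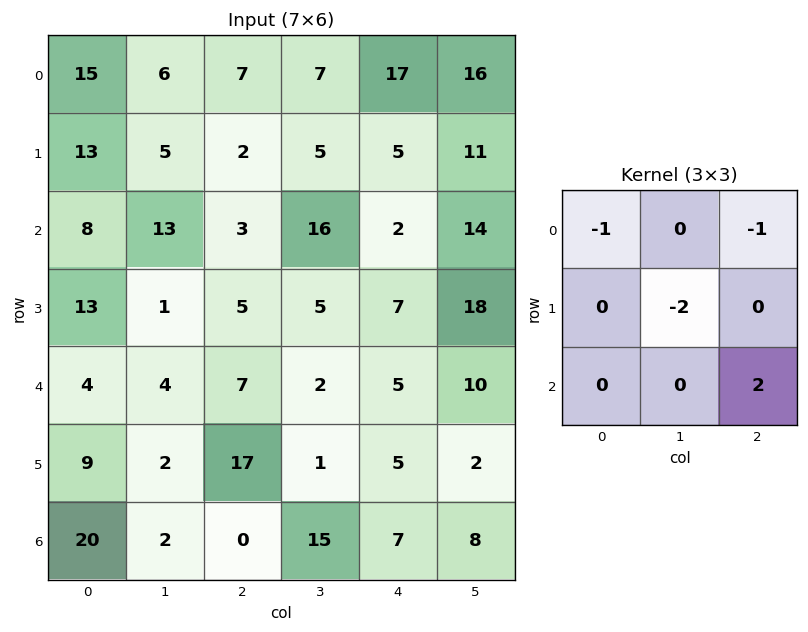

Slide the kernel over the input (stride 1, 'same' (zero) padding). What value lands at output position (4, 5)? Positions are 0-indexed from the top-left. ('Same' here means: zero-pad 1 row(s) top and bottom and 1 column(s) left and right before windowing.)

-27

The receptive field on the zero-padded input at this output position is [7 18 0 / 5 10 0 / 5 2 0]. Elementwise product with the kernel and sum: 7·-1 + 0·-1 + 10·-2 + 0·2.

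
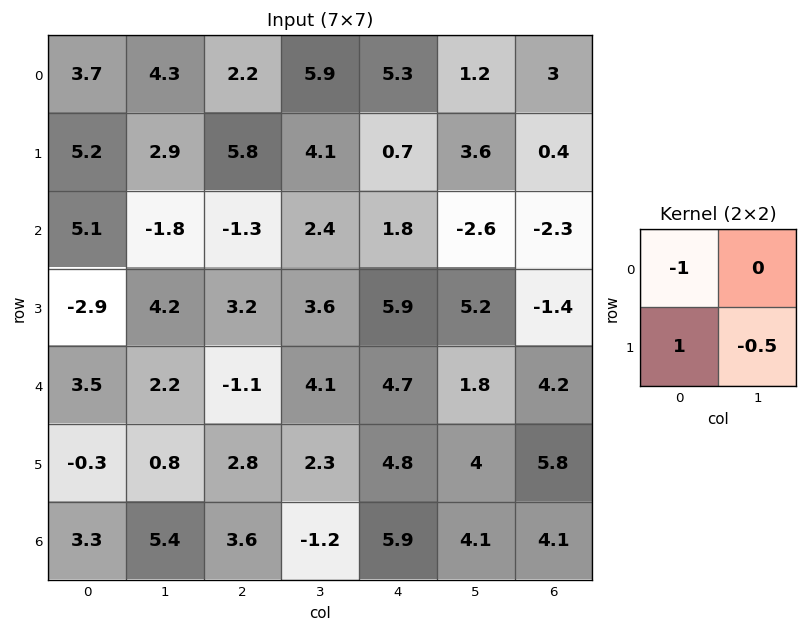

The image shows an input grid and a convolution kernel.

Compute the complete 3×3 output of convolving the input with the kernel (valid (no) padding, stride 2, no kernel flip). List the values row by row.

0.05 1.55 -6.4
-10.1 2.7 1.5
-4.2 2.75 -1.9

Output[0,0]: The receptive field on the input at this output position is [3.7 4.3 / 5.2 2.9]. Elementwise product with the kernel and sum: 3.7·-1 + 5.2·1 + 2.9·-0.5.
Output[0,1]: The receptive field on the input at this output position is [2.2 5.9 / 5.8 4.1]. Elementwise product with the kernel and sum: 2.2·-1 + 5.8·1 + 4.1·-0.5.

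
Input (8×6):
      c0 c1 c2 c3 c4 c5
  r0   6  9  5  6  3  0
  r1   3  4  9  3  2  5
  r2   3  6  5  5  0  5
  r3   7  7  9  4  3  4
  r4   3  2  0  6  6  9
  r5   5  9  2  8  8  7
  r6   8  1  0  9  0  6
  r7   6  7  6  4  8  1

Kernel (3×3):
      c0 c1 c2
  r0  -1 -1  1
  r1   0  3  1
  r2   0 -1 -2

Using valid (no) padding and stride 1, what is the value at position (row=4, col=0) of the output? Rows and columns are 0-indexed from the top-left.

The receptive field on the input at this output position is [3 2 0 / 5 9 2 / 8 1 0]. Elementwise product with the kernel and sum: 3·-1 + 2·-1 + 0·1 + 9·3 + 2·1 + 1·-1 + 0·-2.

23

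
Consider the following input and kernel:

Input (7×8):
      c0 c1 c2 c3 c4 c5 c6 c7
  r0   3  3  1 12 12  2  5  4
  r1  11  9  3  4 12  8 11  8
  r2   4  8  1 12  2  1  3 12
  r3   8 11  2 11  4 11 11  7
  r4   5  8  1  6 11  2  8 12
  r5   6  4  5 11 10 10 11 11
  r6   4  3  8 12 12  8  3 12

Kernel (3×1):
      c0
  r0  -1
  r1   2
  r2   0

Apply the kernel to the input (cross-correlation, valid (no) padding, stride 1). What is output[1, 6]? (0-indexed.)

-5

The receptive field on the input at this output position is [11 / 3 / 11]. Elementwise product with the kernel and sum: 11·-1 + 3·2.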